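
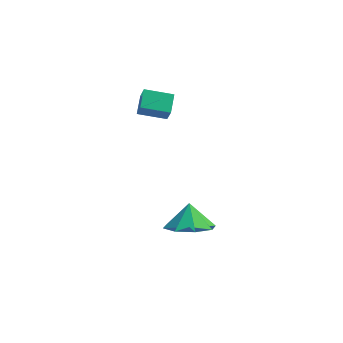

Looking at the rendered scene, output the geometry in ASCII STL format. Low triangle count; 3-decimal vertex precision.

solid 
facet normal -0.977 -0.035 0.211
outer loop
vertex -0.237 -0.523 3.77
vertex -0.193 0.278 4.108
vertex -0.42 -0.18 2.981
endloop
endfacet
facet normal -0.050 -0.920 -0.388
outer loop
vertex 0.733 -0.138 2.732
vertex -0.237 -0.523 3.77
vertex -0.42 -0.18 2.981
endloop
endfacet
facet normal -0.977 -0.035 0.211
outer loop
vertex -0.42 -0.18 2.981
vertex -0.193 0.278 4.108
vertex -0.376 0.621 3.318
endloop
endfacet
facet normal -0.208 0.389 -0.897
outer loop
vertex -0.376 0.621 3.318
vertex 0.733 -0.138 2.732
vertex -0.42 -0.18 2.981
endloop
endfacet
facet normal 0.208 -0.390 0.897
outer loop
vertex -0.237 -0.523 3.77
vertex 0.96 0.32 3.859
vertex -0.193 0.278 4.108
endloop
endfacet
facet normal -0.050 -0.920 -0.388
outer loop
vertex 0.916 -0.481 3.522
vertex -0.237 -0.523 3.77
vertex 0.733 -0.138 2.732
endloop
endfacet
facet normal 0.207 -0.389 0.898
outer loop
vertex 0.916 -0.481 3.522
vertex 0.96 0.32 3.859
vertex -0.237 -0.523 3.77
endloop
endfacet
facet normal 0.050 0.920 0.388
outer loop
vertex -0.193 0.278 4.108
vertex 0.96 0.32 3.859
vertex -0.376 0.621 3.318
endloop
endfacet
facet normal -0.207 0.390 -0.897
outer loop
vertex 0.777 0.663 3.07
vertex 0.733 -0.138 2.732
vertex -0.376 0.621 3.318
endloop
endfacet
facet normal 0.050 0.920 0.388
outer loop
vertex -0.376 0.621 3.318
vertex 0.96 0.32 3.859
vertex 0.777 0.663 3.07
endloop
endfacet
facet normal 0.977 0.035 -0.211
outer loop
vertex 0.777 0.663 3.07
vertex 0.916 -0.481 3.522
vertex 0.733 -0.138 2.732
endloop
endfacet
facet normal 0.977 0.035 -0.211
outer loop
vertex 0.96 0.32 3.859
vertex 0.916 -0.481 3.522
vertex 0.777 0.663 3.07
endloop
endfacet
facet normal 0.068 -0.603 -0.795
outer loop
vertex 2.317 -1.766 -2.189
vertex 1.837 -2.512 -1.665
vertex 1.534 -1.74 -2.276
endloop
endfacet
facet normal 0.024 0.996 0.084
outer loop
vertex 2.317 -1.766 -2.189
vertex 1.534 -1.74 -2.276
vertex 1.763 -1.868 -0.815
endloop
endfacet
facet normal 0.070 -0.602 -0.795
outer loop
vertex 1.534 -1.74 -2.276
vertex 1.837 -2.512 -1.665
vertex 0.928 -2.167 -2.006
endloop
endfacet
facet normal -0.522 0.839 0.155
outer loop
vertex 1.534 -1.74 -2.276
vertex 0.928 -2.167 -2.006
vertex 1.763 -1.868 -0.815
endloop
endfacet
facet normal 0.069 -0.603 -0.795
outer loop
vertex 0.928 -2.167 -2.006
vertex 1.837 -2.512 -1.665
vertex 0.855 -2.795 -1.536
endloop
endfacet
facet normal -0.788 0.425 0.446
outer loop
vertex 0.928 -2.167 -2.006
vertex 0.855 -2.795 -1.536
vertex 1.763 -1.868 -0.815
endloop
endfacet
facet normal 0.069 -0.602 -0.795
outer loop
vertex 0.855 -2.795 -1.536
vertex 1.837 -2.512 -1.665
vertex 1.357 -3.258 -1.142
endloop
endfacet
facet normal -0.620 -0.004 0.785
outer loop
vertex 0.855 -2.795 -1.536
vertex 1.357 -3.258 -1.142
vertex 1.763 -1.868 -0.815
endloop
endfacet
facet normal 0.068 -0.602 -0.796
outer loop
vertex 1.357 -3.258 -1.142
vertex 1.837 -2.512 -1.665
vertex 2.14 -3.284 -1.055
endloop
endfacet
facet normal -0.115 -0.196 0.974
outer loop
vertex 1.357 -3.258 -1.142
vertex 2.14 -3.284 -1.055
vertex 1.763 -1.868 -0.815
endloop
endfacet
facet normal 0.069 -0.602 -0.796
outer loop
vertex 2.14 -3.284 -1.055
vertex 1.837 -2.512 -1.665
vertex 2.745 -2.858 -1.325
endloop
endfacet
facet normal 0.430 -0.038 0.902
outer loop
vertex 2.14 -3.284 -1.055
vertex 2.745 -2.858 -1.325
vertex 1.763 -1.868 -0.815
endloop
endfacet
facet normal 0.068 -0.602 -0.795
outer loop
vertex 2.745 -2.858 -1.325
vertex 1.837 -2.512 -1.665
vertex 2.819 -2.229 -1.795
endloop
endfacet
facet normal 0.696 0.375 0.612
outer loop
vertex 2.745 -2.858 -1.325
vertex 2.819 -2.229 -1.795
vertex 1.763 -1.868 -0.815
endloop
endfacet
facet normal 0.068 -0.603 -0.795
outer loop
vertex 2.819 -2.229 -1.795
vertex 1.837 -2.512 -1.665
vertex 2.317 -1.766 -2.189
endloop
endfacet
facet normal 0.528 0.804 0.273
outer loop
vertex 2.819 -2.229 -1.795
vertex 2.317 -1.766 -2.189
vertex 1.763 -1.868 -0.815
endloop
endfacet

endsolid


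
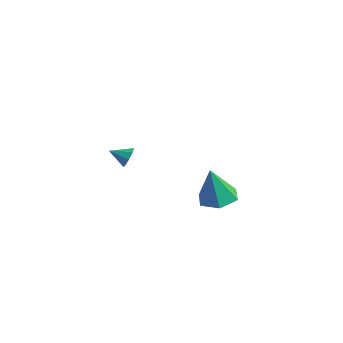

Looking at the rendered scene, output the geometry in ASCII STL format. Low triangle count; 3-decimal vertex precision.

solid 
facet normal -0.002 0.239 -0.971
outer loop
vertex 3.421 -1.239 -2.678
vertex 2.558 -1.668 -2.782
vertex 2.607 -0.727 -2.55
endloop
endfacet
facet normal 0.500 0.653 0.569
outer loop
vertex 3.421 -1.239 -2.678
vertex 2.607 -0.727 -2.55
vertex 2.562 -2.132 -0.898
endloop
endfacet
facet normal -0.002 0.239 -0.971
outer loop
vertex 2.607 -0.727 -2.55
vertex 2.558 -1.668 -2.782
vertex 1.744 -1.156 -2.654
endloop
endfacet
facet normal -0.417 0.698 0.582
outer loop
vertex 2.607 -0.727 -2.55
vertex 1.744 -1.156 -2.654
vertex 2.562 -2.132 -0.898
endloop
endfacet
facet normal -0.003 0.239 -0.971
outer loop
vertex 1.744 -1.156 -2.654
vertex 2.558 -1.668 -2.782
vertex 1.694 -2.097 -2.885
endloop
endfacet
facet normal -0.916 -0.049 0.399
outer loop
vertex 1.744 -1.156 -2.654
vertex 1.694 -2.097 -2.885
vertex 2.562 -2.132 -0.898
endloop
endfacet
facet normal -0.003 0.239 -0.971
outer loop
vertex 1.694 -2.097 -2.885
vertex 2.558 -1.668 -2.782
vertex 2.508 -2.609 -3.013
endloop
endfacet
facet normal -0.498 -0.843 0.203
outer loop
vertex 1.694 -2.097 -2.885
vertex 2.508 -2.609 -3.013
vertex 2.562 -2.132 -0.898
endloop
endfacet
facet normal -0.003 0.239 -0.971
outer loop
vertex 2.508 -2.609 -3.013
vertex 2.558 -1.668 -2.782
vertex 3.372 -2.18 -2.91
endloop
endfacet
facet normal 0.418 -0.888 0.190
outer loop
vertex 2.508 -2.609 -3.013
vertex 3.372 -2.18 -2.91
vertex 2.562 -2.132 -0.898
endloop
endfacet
facet normal -0.002 0.239 -0.971
outer loop
vertex 3.372 -2.18 -2.91
vertex 2.558 -1.668 -2.782
vertex 3.421 -1.239 -2.678
endloop
endfacet
facet normal 0.917 -0.140 0.373
outer loop
vertex 3.372 -2.18 -2.91
vertex 3.421 -1.239 -2.678
vertex 2.562 -2.132 -0.898
endloop
endfacet
facet normal 0.609 0.690 -0.392
outer loop
vertex -3.244 -2.353 -2.321
vertex -3.583 -2.342 -2.828
vertex -3.587 -2.038 -2.299
endloop
endfacet
facet normal -0.037 -0.110 0.993
outer loop
vertex -3.244 -2.353 -2.321
vertex -3.587 -2.038 -2.299
vertex -4.197 -3.038 -2.432
endloop
endfacet
facet normal 0.610 0.689 -0.392
outer loop
vertex -3.587 -2.038 -2.299
vertex -3.583 -2.342 -2.828
vertex -3.928 -1.9 -2.587
endloop
endfacet
facet normal -0.567 0.241 0.787
outer loop
vertex -3.587 -2.038 -2.299
vertex -3.928 -1.9 -2.587
vertex -4.197 -3.038 -2.432
endloop
endfacet
facet normal 0.609 0.689 -0.392
outer loop
vertex -3.928 -1.9 -2.587
vertex -3.583 -2.342 -2.828
vertex -4.067 -2.021 -3.016
endloop
endfacet
facet normal -0.939 0.254 0.233
outer loop
vertex -3.928 -1.9 -2.587
vertex -4.067 -2.021 -3.016
vertex -4.197 -3.038 -2.432
endloop
endfacet
facet normal 0.609 0.690 -0.391
outer loop
vertex -4.067 -2.021 -3.016
vertex -3.583 -2.342 -2.828
vertex -3.922 -2.33 -3.335
endloop
endfacet
facet normal -0.934 -0.080 -0.347
outer loop
vertex -4.067 -2.021 -3.016
vertex -3.922 -2.33 -3.335
vertex -4.197 -3.038 -2.432
endloop
endfacet
facet normal 0.608 0.691 -0.390
outer loop
vertex -3.922 -2.33 -3.335
vertex -3.583 -2.342 -2.828
vertex -3.578 -2.645 -3.357
endloop
endfacet
facet normal -0.555 -0.564 -0.611
outer loop
vertex -3.922 -2.33 -3.335
vertex -3.578 -2.645 -3.357
vertex -4.197 -3.038 -2.432
endloop
endfacet
facet normal 0.609 0.691 -0.390
outer loop
vertex -3.578 -2.645 -3.357
vertex -3.583 -2.342 -2.828
vertex -3.237 -2.783 -3.069
endloop
endfacet
facet normal -0.027 -0.913 -0.406
outer loop
vertex -3.578 -2.645 -3.357
vertex -3.237 -2.783 -3.069
vertex -4.197 -3.038 -2.432
endloop
endfacet
facet normal 0.608 0.691 -0.391
outer loop
vertex -3.237 -2.783 -3.069
vertex -3.583 -2.342 -2.828
vertex -3.099 -2.662 -2.64
endloop
endfacet
facet normal 0.346 -0.926 0.150
outer loop
vertex -3.237 -2.783 -3.069
vertex -3.099 -2.662 -2.64
vertex -4.197 -3.038 -2.432
endloop
endfacet
facet normal 0.608 0.690 -0.392
outer loop
vertex -3.099 -2.662 -2.64
vertex -3.583 -2.342 -2.828
vertex -3.244 -2.353 -2.321
endloop
endfacet
facet normal 0.341 -0.593 0.729
outer loop
vertex -3.099 -2.662 -2.64
vertex -3.244 -2.353 -2.321
vertex -4.197 -3.038 -2.432
endloop
endfacet

endsolid


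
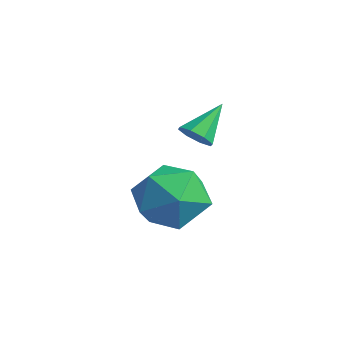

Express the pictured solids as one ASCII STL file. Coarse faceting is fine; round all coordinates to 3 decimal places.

solid 
facet normal -0.704 0.694 0.150
outer loop
vertex -3.214 2.914 -3.215
vertex -3.964 2.27 -3.752
vertex -3.828 2.167 -2.64
endloop
endfacet
facet normal -0.222 0.703 0.676
outer loop
vertex -3.214 2.914 -3.215
vertex -3.828 2.167 -2.64
vertex -2.734 2.291 -2.41
endloop
endfacet
facet normal 0.419 0.822 0.386
outer loop
vertex -3.214 2.914 -3.215
vertex -2.734 2.291 -2.41
vertex -2.193 2.471 -3.38
endloop
endfacet
facet normal 0.333 0.887 -0.319
outer loop
vertex -3.214 2.914 -3.215
vertex -2.193 2.471 -3.38
vertex -2.953 2.458 -4.21
endloop
endfacet
facet normal -0.361 0.808 -0.465
outer loop
vertex -3.214 2.914 -3.215
vertex -2.953 2.458 -4.21
vertex -3.964 2.27 -3.752
endloop
endfacet
facet normal -0.211 0.055 0.976
outer loop
vertex -2.734 2.291 -2.41
vertex -3.828 2.167 -2.64
vertex -3.187 1.262 -2.45
endloop
endfacet
facet normal -0.991 0.041 0.125
outer loop
vertex -3.828 2.167 -2.64
vertex -3.964 2.27 -3.752
vertex -3.947 1.249 -3.28
endloop
endfacet
facet normal -0.437 0.226 -0.871
outer loop
vertex -3.964 2.27 -3.752
vertex -2.953 2.458 -4.21
vertex -3.406 1.429 -4.25
endloop
endfacet
facet normal 0.687 0.353 -0.635
outer loop
vertex -2.953 2.458 -4.21
vertex -2.193 2.471 -3.38
vertex -2.312 1.553 -4.02
endloop
endfacet
facet normal 0.826 0.248 0.507
outer loop
vertex -2.193 2.471 -3.38
vertex -2.734 2.291 -2.41
vertex -2.176 1.45 -2.908
endloop
endfacet
facet normal -0.333 -0.887 0.319
outer loop
vertex -2.926 0.806 -3.445
vertex -3.187 1.262 -2.45
vertex -3.947 1.249 -3.28
endloop
endfacet
facet normal -0.419 -0.822 -0.386
outer loop
vertex -2.926 0.806 -3.445
vertex -3.947 1.249 -3.28
vertex -3.406 1.429 -4.25
endloop
endfacet
facet normal 0.222 -0.703 -0.676
outer loop
vertex -2.926 0.806 -3.445
vertex -3.406 1.429 -4.25
vertex -2.312 1.553 -4.02
endloop
endfacet
facet normal 0.704 -0.694 -0.150
outer loop
vertex -2.926 0.806 -3.445
vertex -2.312 1.553 -4.02
vertex -2.176 1.45 -2.908
endloop
endfacet
facet normal 0.361 -0.808 0.465
outer loop
vertex -2.926 0.806 -3.445
vertex -2.176 1.45 -2.908
vertex -3.187 1.262 -2.45
endloop
endfacet
facet normal -0.687 -0.353 0.635
outer loop
vertex -3.947 1.249 -3.28
vertex -3.187 1.262 -2.45
vertex -3.828 2.167 -2.64
endloop
endfacet
facet normal -0.826 -0.248 -0.507
outer loop
vertex -3.406 1.429 -4.25
vertex -3.947 1.249 -3.28
vertex -3.964 2.27 -3.752
endloop
endfacet
facet normal 0.211 -0.055 -0.976
outer loop
vertex -2.312 1.553 -4.02
vertex -3.406 1.429 -4.25
vertex -2.953 2.458 -4.21
endloop
endfacet
facet normal 0.991 -0.041 -0.125
outer loop
vertex -2.176 1.45 -2.908
vertex -2.312 1.553 -4.02
vertex -2.193 2.471 -3.38
endloop
endfacet
facet normal 0.437 -0.226 0.871
outer loop
vertex -3.187 1.262 -2.45
vertex -2.176 1.45 -2.908
vertex -2.734 2.291 -2.41
endloop
endfacet
facet normal 0.132 -0.762 -0.634
outer loop
vertex -1.853 1.951 -0.726
vertex -2.319 2.031 -0.919
vertex -1.85 2.201 -1.026
endloop
endfacet
facet normal 0.878 0.363 0.311
outer loop
vertex -1.853 1.951 -0.726
vertex -1.85 2.201 -1.026
vertex -2.481 2.969 -0.141
endloop
endfacet
facet normal 0.133 -0.763 -0.632
outer loop
vertex -1.85 2.201 -1.026
vertex -2.319 2.031 -0.919
vertex -2.121 2.351 -1.264
endloop
endfacet
facet normal 0.613 0.758 -0.221
outer loop
vertex -1.85 2.201 -1.026
vertex -2.121 2.351 -1.264
vertex -2.481 2.969 -0.141
endloop
endfacet
facet normal 0.132 -0.763 -0.632
outer loop
vertex -2.121 2.351 -1.264
vertex -2.319 2.031 -0.919
vertex -2.508 2.313 -1.299
endloop
endfacet
facet normal -0.041 0.870 -0.492
outer loop
vertex -2.121 2.351 -1.264
vertex -2.508 2.313 -1.299
vertex -2.481 2.969 -0.141
endloop
endfacet
facet normal 0.133 -0.763 -0.632
outer loop
vertex -2.508 2.313 -1.299
vertex -2.319 2.031 -0.919
vertex -2.784 2.11 -1.112
endloop
endfacet
facet normal -0.696 0.632 -0.342
outer loop
vertex -2.508 2.313 -1.299
vertex -2.784 2.11 -1.112
vertex -2.481 2.969 -0.141
endloop
endfacet
facet normal 0.133 -0.763 -0.632
outer loop
vertex -2.784 2.11 -1.112
vertex -2.319 2.031 -0.919
vertex -2.787 1.861 -0.812
endloop
endfacet
facet normal -0.973 0.183 0.142
outer loop
vertex -2.784 2.11 -1.112
vertex -2.787 1.861 -0.812
vertex -2.481 2.969 -0.141
endloop
endfacet
facet normal 0.132 -0.762 -0.634
outer loop
vertex -2.787 1.861 -0.812
vertex -2.319 2.031 -0.919
vertex -2.516 1.711 -0.575
endloop
endfacet
facet normal -0.707 -0.213 0.674
outer loop
vertex -2.787 1.861 -0.812
vertex -2.516 1.711 -0.575
vertex -2.481 2.969 -0.141
endloop
endfacet
facet normal 0.132 -0.762 -0.634
outer loop
vertex -2.516 1.711 -0.575
vertex -2.319 2.031 -0.919
vertex -2.129 1.748 -0.539
endloop
endfacet
facet normal -0.057 -0.324 0.944
outer loop
vertex -2.516 1.711 -0.575
vertex -2.129 1.748 -0.539
vertex -2.481 2.969 -0.141
endloop
endfacet
facet normal 0.132 -0.762 -0.634
outer loop
vertex -2.129 1.748 -0.539
vertex -2.319 2.031 -0.919
vertex -1.853 1.951 -0.726
endloop
endfacet
facet normal 0.601 -0.086 0.794
outer loop
vertex -2.129 1.748 -0.539
vertex -1.853 1.951 -0.726
vertex -2.481 2.969 -0.141
endloop
endfacet

endsolid


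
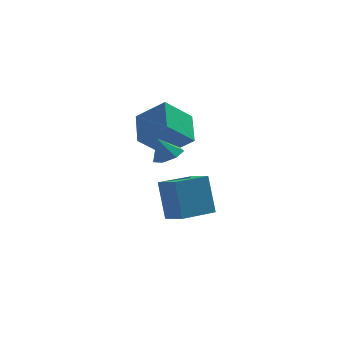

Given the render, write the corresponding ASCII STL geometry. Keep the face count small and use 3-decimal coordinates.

solid 
facet normal -0.604 0.737 -0.305
outer loop
vertex 2.089 2.097 0.318
vertex 3.543 3.254 0.235
vertex 2.412 1.55 -1.641
endloop
endfacet
facet normal -0.781 -0.622 0.045
outer loop
vertex 3.137 0.666 -1.275
vertex 2.089 2.097 0.318
vertex 2.412 1.55 -1.641
endloop
endfacet
facet normal -0.604 0.737 -0.305
outer loop
vertex 2.412 1.55 -1.641
vertex 3.543 3.254 0.235
vertex 3.866 2.707 -1.724
endloop
endfacet
facet normal 0.157 -0.265 -0.951
outer loop
vertex 3.866 2.707 -1.724
vertex 3.137 0.666 -1.275
vertex 2.412 1.55 -1.641
endloop
endfacet
facet normal -0.157 0.265 0.951
outer loop
vertex 2.089 2.097 0.318
vertex 4.268 2.37 0.601
vertex 3.543 3.254 0.235
endloop
endfacet
facet normal -0.781 -0.622 0.045
outer loop
vertex 2.814 1.213 0.684
vertex 2.089 2.097 0.318
vertex 3.137 0.666 -1.275
endloop
endfacet
facet normal -0.157 0.265 0.951
outer loop
vertex 2.814 1.213 0.684
vertex 4.268 2.37 0.601
vertex 2.089 2.097 0.318
endloop
endfacet
facet normal 0.781 0.622 -0.045
outer loop
vertex 3.543 3.254 0.235
vertex 4.268 2.37 0.601
vertex 3.866 2.707 -1.724
endloop
endfacet
facet normal 0.157 -0.265 -0.951
outer loop
vertex 4.591 1.823 -1.358
vertex 3.137 0.666 -1.275
vertex 3.866 2.707 -1.724
endloop
endfacet
facet normal 0.781 0.622 -0.045
outer loop
vertex 3.866 2.707 -1.724
vertex 4.268 2.37 0.601
vertex 4.591 1.823 -1.358
endloop
endfacet
facet normal 0.604 -0.737 0.305
outer loop
vertex 4.591 1.823 -1.358
vertex 2.814 1.213 0.684
vertex 3.137 0.666 -1.275
endloop
endfacet
facet normal 0.604 -0.737 0.305
outer loop
vertex 4.268 2.37 0.601
vertex 2.814 1.213 0.684
vertex 4.591 1.823 -1.358
endloop
endfacet
facet normal 0.436 0.065 -0.897
outer loop
vertex 3.203 -1.54 3.551
vertex 2.564 -1.405 3.25
vertex 3.042 -0.938 3.516
endloop
endfacet
facet normal 0.511 0.185 0.840
outer loop
vertex 3.203 -1.54 3.551
vertex 3.042 -0.938 3.516
vertex 2.096 -1.475 4.21
endloop
endfacet
facet normal 0.436 0.065 -0.898
outer loop
vertex 3.042 -0.938 3.516
vertex 2.564 -1.405 3.25
vertex 2.52 -0.687 3.281
endloop
endfacet
facet normal 0.061 0.747 0.662
outer loop
vertex 3.042 -0.938 3.516
vertex 2.52 -0.687 3.281
vertex 2.096 -1.475 4.21
endloop
endfacet
facet normal 0.436 0.065 -0.897
outer loop
vertex 2.52 -0.687 3.281
vertex 2.564 -1.405 3.25
vertex 2.031 -0.978 3.022
endloop
endfacet
facet normal -0.606 0.721 0.335
outer loop
vertex 2.52 -0.687 3.281
vertex 2.031 -0.978 3.022
vertex 2.096 -1.475 4.21
endloop
endfacet
facet normal 0.436 0.065 -0.898
outer loop
vertex 2.031 -0.978 3.022
vertex 2.564 -1.405 3.25
vertex 1.943 -1.59 2.935
endloop
endfacet
facet normal -0.986 0.127 0.107
outer loop
vertex 2.031 -0.978 3.022
vertex 1.943 -1.59 2.935
vertex 2.096 -1.475 4.21
endloop
endfacet
facet normal 0.436 0.065 -0.898
outer loop
vertex 1.943 -1.59 2.935
vertex 2.564 -1.405 3.25
vertex 2.322 -2.063 3.085
endloop
endfacet
facet normal -0.794 -0.589 0.148
outer loop
vertex 1.943 -1.59 2.935
vertex 2.322 -2.063 3.085
vertex 2.096 -1.475 4.21
endloop
endfacet
facet normal 0.436 0.065 -0.898
outer loop
vertex 2.322 -2.063 3.085
vertex 2.564 -1.405 3.25
vertex 2.883 -2.041 3.359
endloop
endfacet
facet normal -0.174 -0.887 0.428
outer loop
vertex 2.322 -2.063 3.085
vertex 2.883 -2.041 3.359
vertex 2.096 -1.475 4.21
endloop
endfacet
facet normal 0.436 0.065 -0.897
outer loop
vertex 2.883 -2.041 3.359
vertex 2.564 -1.405 3.25
vertex 3.203 -1.54 3.551
endloop
endfacet
facet normal 0.406 -0.542 0.736
outer loop
vertex 2.883 -2.041 3.359
vertex 3.203 -1.54 3.551
vertex 2.096 -1.475 4.21
endloop
endfacet
facet normal -0.669 -0.407 0.622
outer loop
vertex 2.41 1.241 5.372
vertex 1.165 1.754 4.368
vertex 2.505 -0.274 4.481
endloop
endfacet
facet normal 0.741 -0.305 0.598
outer loop
vertex 3.655 0.426 3.412
vertex 2.41 1.241 5.372
vertex 2.505 -0.274 4.481
endloop
endfacet
facet normal -0.669 -0.407 0.622
outer loop
vertex 2.505 -0.274 4.481
vertex 1.165 1.754 4.368
vertex 1.259 0.239 3.477
endloop
endfacet
facet normal 0.053 -0.861 -0.506
outer loop
vertex 1.259 0.239 3.477
vertex 3.655 0.426 3.412
vertex 2.505 -0.274 4.481
endloop
endfacet
facet normal -0.053 0.861 0.506
outer loop
vertex 2.41 1.241 5.372
vertex 2.315 2.454 3.299
vertex 1.165 1.754 4.368
endloop
endfacet
facet normal 0.741 -0.306 0.598
outer loop
vertex 3.561 1.941 4.303
vertex 2.41 1.241 5.372
vertex 3.655 0.426 3.412
endloop
endfacet
facet normal -0.053 0.861 0.506
outer loop
vertex 3.561 1.941 4.303
vertex 2.315 2.454 3.299
vertex 2.41 1.241 5.372
endloop
endfacet
facet normal -0.741 0.305 -0.598
outer loop
vertex 1.165 1.754 4.368
vertex 2.315 2.454 3.299
vertex 1.259 0.239 3.477
endloop
endfacet
facet normal 0.053 -0.861 -0.506
outer loop
vertex 2.41 0.939 2.408
vertex 3.655 0.426 3.412
vertex 1.259 0.239 3.477
endloop
endfacet
facet normal -0.741 0.305 -0.598
outer loop
vertex 1.259 0.239 3.477
vertex 2.315 2.454 3.299
vertex 2.41 0.939 2.408
endloop
endfacet
facet normal 0.669 0.407 -0.622
outer loop
vertex 2.41 0.939 2.408
vertex 3.561 1.941 4.303
vertex 3.655 0.426 3.412
endloop
endfacet
facet normal 0.669 0.408 -0.622
outer loop
vertex 2.315 2.454 3.299
vertex 3.561 1.941 4.303
vertex 2.41 0.939 2.408
endloop
endfacet

endsolid


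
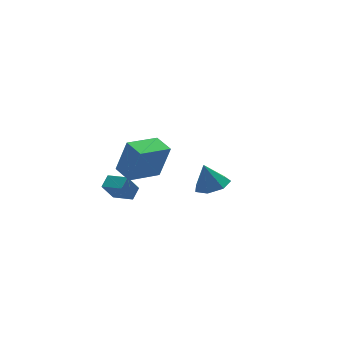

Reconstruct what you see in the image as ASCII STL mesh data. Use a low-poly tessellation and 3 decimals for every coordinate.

solid 
facet normal -0.510 -0.024 0.860
outer loop
vertex -1.946 -0.492 -1.29
vertex -2.592 0.604 -1.642
vertex -2.561 -0.977 -1.668
endloop
endfacet
facet normal 0.490 -0.830 0.267
outer loop
vertex -1.868 -0.944 -2.838
vertex -1.946 -0.492 -1.29
vertex -2.561 -0.977 -1.668
endloop
endfacet
facet normal -0.510 -0.024 0.860
outer loop
vertex -2.561 -0.977 -1.668
vertex -2.592 0.604 -1.642
vertex -3.208 0.119 -2.021
endloop
endfacet
facet normal -0.707 -0.558 -0.435
outer loop
vertex -3.208 0.119 -2.021
vertex -1.868 -0.944 -2.838
vertex -2.561 -0.977 -1.668
endloop
endfacet
facet normal 0.708 0.557 0.435
outer loop
vertex -1.946 -0.492 -1.29
vertex -1.899 0.637 -2.812
vertex -2.592 0.604 -1.642
endloop
endfacet
facet normal 0.489 -0.830 0.267
outer loop
vertex -1.252 -0.459 -2.459
vertex -1.946 -0.492 -1.29
vertex -1.868 -0.944 -2.838
endloop
endfacet
facet normal 0.707 0.558 0.435
outer loop
vertex -1.252 -0.459 -2.459
vertex -1.899 0.637 -2.812
vertex -1.946 -0.492 -1.29
endloop
endfacet
facet normal -0.490 0.830 -0.267
outer loop
vertex -2.592 0.604 -1.642
vertex -1.899 0.637 -2.812
vertex -3.208 0.119 -2.021
endloop
endfacet
facet normal -0.707 -0.557 -0.436
outer loop
vertex -2.514 0.152 -3.19
vertex -1.868 -0.944 -2.838
vertex -3.208 0.119 -2.021
endloop
endfacet
facet normal -0.490 0.830 -0.267
outer loop
vertex -3.208 0.119 -2.021
vertex -1.899 0.637 -2.812
vertex -2.514 0.152 -3.19
endloop
endfacet
facet normal 0.510 0.024 -0.860
outer loop
vertex -2.514 0.152 -3.19
vertex -1.252 -0.459 -2.459
vertex -1.868 -0.944 -2.838
endloop
endfacet
facet normal 0.510 0.024 -0.860
outer loop
vertex -1.899 0.637 -2.812
vertex -1.252 -0.459 -2.459
vertex -2.514 0.152 -3.19
endloop
endfacet
facet normal 0.197 -0.295 -0.935
outer loop
vertex 4.714 0.674 -4.451
vertex 3.708 0.262 -4.533
vertex 4.054 1.267 -4.777
endloop
endfacet
facet normal 0.485 0.769 0.416
outer loop
vertex 4.714 0.674 -4.451
vertex 4.054 1.267 -4.777
vertex 3.392 0.738 -3.027
endloop
endfacet
facet normal 0.196 -0.295 -0.935
outer loop
vertex 4.054 1.267 -4.777
vertex 3.708 0.262 -4.533
vertex 3.133 1.104 -4.919
endloop
endfacet
facet normal -0.202 0.956 0.213
outer loop
vertex 4.054 1.267 -4.777
vertex 3.133 1.104 -4.919
vertex 3.392 0.738 -3.027
endloop
endfacet
facet normal 0.196 -0.295 -0.935
outer loop
vertex 3.133 1.104 -4.919
vertex 3.708 0.262 -4.533
vertex 2.645 0.307 -4.77
endloop
endfacet
facet normal -0.814 0.539 0.216
outer loop
vertex 3.133 1.104 -4.919
vertex 2.645 0.307 -4.77
vertex 3.392 0.738 -3.027
endloop
endfacet
facet normal 0.196 -0.296 -0.935
outer loop
vertex 2.645 0.307 -4.77
vertex 3.708 0.262 -4.533
vertex 2.958 -0.523 -4.442
endloop
endfacet
facet normal -0.890 -0.168 0.423
outer loop
vertex 2.645 0.307 -4.77
vertex 2.958 -0.523 -4.442
vertex 3.392 0.738 -3.027
endloop
endfacet
facet normal 0.196 -0.295 -0.935
outer loop
vertex 2.958 -0.523 -4.442
vertex 3.708 0.262 -4.533
vertex 3.836 -0.762 -4.183
endloop
endfacet
facet normal -0.372 -0.633 0.678
outer loop
vertex 2.958 -0.523 -4.442
vertex 3.836 -0.762 -4.183
vertex 3.392 0.738 -3.027
endloop
endfacet
facet normal 0.198 -0.295 -0.935
outer loop
vertex 3.836 -0.762 -4.183
vertex 3.708 0.262 -4.533
vertex 4.617 -0.229 -4.186
endloop
endfacet
facet normal 0.348 -0.505 0.790
outer loop
vertex 3.836 -0.762 -4.183
vertex 4.617 -0.229 -4.186
vertex 3.392 0.738 -3.027
endloop
endfacet
facet normal 0.197 -0.296 -0.935
outer loop
vertex 4.617 -0.229 -4.186
vertex 3.708 0.262 -4.533
vertex 4.714 0.674 -4.451
endloop
endfacet
facet normal 0.730 0.119 0.673
outer loop
vertex 4.617 -0.229 -4.186
vertex 4.714 0.674 -4.451
vertex 3.392 0.738 -3.027
endloop
endfacet
facet normal -0.950 -0.177 0.258
outer loop
vertex -3.258 -4.677 3.892
vertex -3.434 -3.501 4.051
vertex -3.825 -4.496 1.93
endloop
endfacet
facet normal 0.146 -0.980 -0.133
outer loop
vertex -1.906 -4.139 1.409
vertex -3.258 -4.677 3.892
vertex -3.825 -4.496 1.93
endloop
endfacet
facet normal -0.950 -0.176 0.258
outer loop
vertex -3.825 -4.496 1.93
vertex -3.434 -3.501 4.051
vertex -4.0 -3.32 2.089
endloop
endfacet
facet normal -0.276 0.088 -0.957
outer loop
vertex -4.0 -3.32 2.089
vertex -1.906 -4.139 1.409
vertex -3.825 -4.496 1.93
endloop
endfacet
facet normal 0.276 -0.088 0.957
outer loop
vertex -3.258 -4.677 3.892
vertex -1.515 -3.144 3.53
vertex -3.434 -3.501 4.051
endloop
endfacet
facet normal 0.146 -0.980 -0.133
outer loop
vertex -1.34 -4.32 3.371
vertex -3.258 -4.677 3.892
vertex -1.906 -4.139 1.409
endloop
endfacet
facet normal 0.276 -0.088 0.957
outer loop
vertex -1.34 -4.32 3.371
vertex -1.515 -3.144 3.53
vertex -3.258 -4.677 3.892
endloop
endfacet
facet normal -0.146 0.980 0.133
outer loop
vertex -3.434 -3.501 4.051
vertex -1.515 -3.144 3.53
vertex -4.0 -3.32 2.089
endloop
endfacet
facet normal -0.276 0.088 -0.957
outer loop
vertex -2.082 -2.963 1.568
vertex -1.906 -4.139 1.409
vertex -4.0 -3.32 2.089
endloop
endfacet
facet normal -0.146 0.980 0.133
outer loop
vertex -4.0 -3.32 2.089
vertex -1.515 -3.144 3.53
vertex -2.082 -2.963 1.568
endloop
endfacet
facet normal 0.950 0.177 -0.258
outer loop
vertex -2.082 -2.963 1.568
vertex -1.34 -4.32 3.371
vertex -1.906 -4.139 1.409
endloop
endfacet
facet normal 0.950 0.176 -0.258
outer loop
vertex -1.515 -3.144 3.53
vertex -1.34 -4.32 3.371
vertex -2.082 -2.963 1.568
endloop
endfacet

endsolid


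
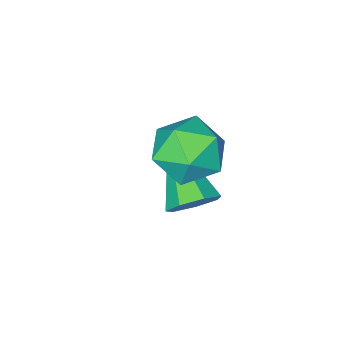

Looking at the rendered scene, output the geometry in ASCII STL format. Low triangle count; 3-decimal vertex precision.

solid 
facet normal 0.258 0.806 -0.532
outer loop
vertex -0.921 -1.268 -0.311
vertex -1.542 -1.048 -0.279
vertex -1.043 -0.933 0.137
endloop
endfacet
facet normal 0.828 -0.316 0.462
outer loop
vertex -0.921 -1.268 -0.311
vertex -1.043 -0.933 0.137
vertex -2.058 -2.652 0.779
endloop
endfacet
facet normal 0.258 0.807 -0.532
outer loop
vertex -1.043 -0.933 0.137
vertex -1.542 -1.048 -0.279
vertex -1.541 -0.685 0.272
endloop
endfacet
facet normal 0.329 0.154 0.932
outer loop
vertex -1.043 -0.933 0.137
vertex -1.541 -0.685 0.272
vertex -2.058 -2.652 0.779
endloop
endfacet
facet normal 0.261 0.806 -0.531
outer loop
vertex -1.541 -0.685 0.272
vertex -1.542 -1.048 -0.279
vertex -2.04 -0.709 -0.009
endloop
endfacet
facet normal -0.475 0.335 0.814
outer loop
vertex -1.541 -0.685 0.272
vertex -2.04 -0.709 -0.009
vertex -2.058 -2.652 0.779
endloop
endfacet
facet normal 0.260 0.806 -0.533
outer loop
vertex -2.04 -0.709 -0.009
vertex -1.542 -1.048 -0.279
vertex -2.164 -0.989 -0.493
endloop
endfacet
facet normal -0.976 0.089 0.198
outer loop
vertex -2.04 -0.709 -0.009
vertex -2.164 -0.989 -0.493
vertex -2.058 -2.652 0.779
endloop
endfacet
facet normal 0.260 0.806 -0.532
outer loop
vertex -2.164 -0.989 -0.493
vertex -1.542 -1.048 -0.279
vertex -1.82 -1.313 -0.816
endloop
endfacet
facet normal -0.799 -0.397 -0.452
outer loop
vertex -2.164 -0.989 -0.493
vertex -1.82 -1.313 -0.816
vertex -2.058 -2.652 0.779
endloop
endfacet
facet normal 0.259 0.806 -0.532
outer loop
vertex -1.82 -1.313 -0.816
vertex -1.542 -1.048 -0.279
vertex -1.267 -1.437 -0.735
endloop
endfacet
facet normal -0.075 -0.758 -0.648
outer loop
vertex -1.82 -1.313 -0.816
vertex -1.267 -1.437 -0.735
vertex -2.058 -2.652 0.779
endloop
endfacet
facet normal 0.258 0.806 -0.532
outer loop
vertex -1.267 -1.437 -0.735
vertex -1.542 -1.048 -0.279
vertex -0.921 -1.268 -0.311
endloop
endfacet
facet normal 0.648 -0.722 -0.241
outer loop
vertex -1.267 -1.437 -0.735
vertex -0.921 -1.268 -0.311
vertex -2.058 -2.652 0.779
endloop
endfacet
facet normal -0.693 0.704 0.156
outer loop
vertex -1.529 -0.135 1.808
vertex -2.169 -0.792 1.927
vertex -1.687 -0.478 2.652
endloop
endfacet
facet normal -0.050 0.928 0.368
outer loop
vertex -1.529 -0.135 1.808
vertex -1.687 -0.478 2.652
vertex -0.82 -0.32 2.372
endloop
endfacet
facet normal 0.389 0.901 -0.193
outer loop
vertex -1.529 -0.135 1.808
vertex -0.82 -0.32 2.372
vertex -0.765 -0.536 1.474
endloop
endfacet
facet normal 0.017 0.659 -0.752
outer loop
vertex -1.529 -0.135 1.808
vertex -0.765 -0.536 1.474
vertex -1.599 -0.828 1.199
endloop
endfacet
facet normal -0.651 0.537 -0.536
outer loop
vertex -1.529 -0.135 1.808
vertex -1.599 -0.828 1.199
vertex -2.169 -0.792 1.927
endloop
endfacet
facet normal 0.192 0.473 0.860
outer loop
vertex -0.82 -0.32 2.372
vertex -1.687 -0.478 2.652
vertex -1.021 -1.092 2.841
endloop
endfacet
facet normal -0.849 0.108 0.517
outer loop
vertex -1.687 -0.478 2.652
vertex -2.169 -0.792 1.927
vertex -1.855 -1.384 2.566
endloop
endfacet
facet normal -0.781 -0.163 -0.603
outer loop
vertex -2.169 -0.792 1.927
vertex -1.599 -0.828 1.199
vertex -1.8 -1.6 1.668
endloop
endfacet
facet normal 0.302 0.034 -0.953
outer loop
vertex -1.599 -0.828 1.199
vertex -0.765 -0.536 1.474
vertex -0.933 -1.442 1.388
endloop
endfacet
facet normal 0.903 0.428 -0.048
outer loop
vertex -0.765 -0.536 1.474
vertex -0.82 -0.32 2.372
vertex -0.451 -1.128 2.113
endloop
endfacet
facet normal -0.017 -0.659 0.752
outer loop
vertex -1.091 -1.785 2.232
vertex -1.021 -1.092 2.841
vertex -1.855 -1.384 2.566
endloop
endfacet
facet normal -0.389 -0.901 0.193
outer loop
vertex -1.091 -1.785 2.232
vertex -1.855 -1.384 2.566
vertex -1.8 -1.6 1.668
endloop
endfacet
facet normal 0.050 -0.928 -0.368
outer loop
vertex -1.091 -1.785 2.232
vertex -1.8 -1.6 1.668
vertex -0.933 -1.442 1.388
endloop
endfacet
facet normal 0.693 -0.704 -0.156
outer loop
vertex -1.091 -1.785 2.232
vertex -0.933 -1.442 1.388
vertex -0.451 -1.128 2.113
endloop
endfacet
facet normal 0.651 -0.537 0.536
outer loop
vertex -1.091 -1.785 2.232
vertex -0.451 -1.128 2.113
vertex -1.021 -1.092 2.841
endloop
endfacet
facet normal -0.302 -0.034 0.953
outer loop
vertex -1.855 -1.384 2.566
vertex -1.021 -1.092 2.841
vertex -1.687 -0.478 2.652
endloop
endfacet
facet normal -0.903 -0.428 0.048
outer loop
vertex -1.8 -1.6 1.668
vertex -1.855 -1.384 2.566
vertex -2.169 -0.792 1.927
endloop
endfacet
facet normal -0.192 -0.473 -0.860
outer loop
vertex -0.933 -1.442 1.388
vertex -1.8 -1.6 1.668
vertex -1.599 -0.828 1.199
endloop
endfacet
facet normal 0.849 -0.108 -0.517
outer loop
vertex -0.451 -1.128 2.113
vertex -0.933 -1.442 1.388
vertex -0.765 -0.536 1.474
endloop
endfacet
facet normal 0.781 0.163 0.603
outer loop
vertex -1.021 -1.092 2.841
vertex -0.451 -1.128 2.113
vertex -0.82 -0.32 2.372
endloop
endfacet

endsolid


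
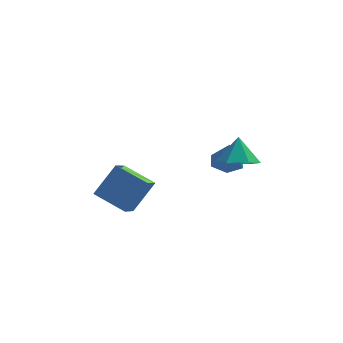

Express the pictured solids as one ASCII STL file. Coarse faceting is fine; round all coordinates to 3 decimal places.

solid 
facet normal -0.061 0.197 -0.979
outer loop
vertex 2.694 2.886 0.844
vertex 1.986 3.372 0.986
vertex 2.776 3.736 1.01
endloop
endfacet
facet normal 0.909 -0.163 0.385
outer loop
vertex 2.694 2.886 0.844
vertex 2.776 3.736 1.01
vertex 2.074 3.088 2.394
endloop
endfacet
facet normal -0.061 0.197 -0.978
outer loop
vertex 2.776 3.736 1.01
vertex 1.986 3.372 0.986
vertex 2.069 4.222 1.152
endloop
endfacet
facet normal 0.541 0.622 0.566
outer loop
vertex 2.776 3.736 1.01
vertex 2.069 4.222 1.152
vertex 2.074 3.088 2.394
endloop
endfacet
facet normal -0.061 0.197 -0.978
outer loop
vertex 2.069 4.222 1.152
vertex 1.986 3.372 0.986
vertex 1.279 3.858 1.128
endloop
endfacet
facet normal -0.339 0.694 0.635
outer loop
vertex 2.069 4.222 1.152
vertex 1.279 3.858 1.128
vertex 2.074 3.088 2.394
endloop
endfacet
facet normal -0.060 0.198 -0.978
outer loop
vertex 1.279 3.858 1.128
vertex 1.986 3.372 0.986
vertex 1.196 3.009 0.961
endloop
endfacet
facet normal -0.852 -0.020 0.523
outer loop
vertex 1.279 3.858 1.128
vertex 1.196 3.009 0.961
vertex 2.074 3.088 2.394
endloop
endfacet
facet normal -0.060 0.198 -0.978
outer loop
vertex 1.196 3.009 0.961
vertex 1.986 3.372 0.986
vertex 1.904 2.522 0.819
endloop
endfacet
facet normal -0.485 -0.805 0.342
outer loop
vertex 1.196 3.009 0.961
vertex 1.904 2.522 0.819
vertex 2.074 3.088 2.394
endloop
endfacet
facet normal -0.060 0.198 -0.978
outer loop
vertex 1.904 2.522 0.819
vertex 1.986 3.372 0.986
vertex 2.694 2.886 0.844
endloop
endfacet
facet normal 0.396 -0.877 0.273
outer loop
vertex 1.904 2.522 0.819
vertex 2.694 2.886 0.844
vertex 2.074 3.088 2.394
endloop
endfacet
facet normal -0.068 -0.516 -0.854
outer loop
vertex 3.245 0.577 2.881
vertex 2.202 0.693 2.894
vertex 2.804 1.407 2.414
endloop
endfacet
facet normal 0.799 0.555 0.232
outer loop
vertex 3.245 0.577 2.881
vertex 2.804 1.407 2.414
vertex 2.298 1.427 4.106
endloop
endfacet
facet normal -0.068 -0.516 -0.854
outer loop
vertex 2.804 1.407 2.414
vertex 2.202 0.693 2.894
vertex 1.76 1.523 2.427
endloop
endfacet
facet normal 0.111 0.994 0.021
outer loop
vertex 2.804 1.407 2.414
vertex 1.76 1.523 2.427
vertex 2.298 1.427 4.106
endloop
endfacet
facet normal -0.068 -0.516 -0.854
outer loop
vertex 1.76 1.523 2.427
vertex 2.202 0.693 2.894
vertex 1.158 0.809 2.907
endloop
endfacet
facet normal -0.651 0.717 0.250
outer loop
vertex 1.76 1.523 2.427
vertex 1.158 0.809 2.907
vertex 2.298 1.427 4.106
endloop
endfacet
facet normal -0.068 -0.516 -0.854
outer loop
vertex 1.158 0.809 2.907
vertex 2.202 0.693 2.894
vertex 1.6 -0.021 3.374
endloop
endfacet
facet normal -0.725 0.001 0.689
outer loop
vertex 1.158 0.809 2.907
vertex 1.6 -0.021 3.374
vertex 2.298 1.427 4.106
endloop
endfacet
facet normal -0.068 -0.516 -0.854
outer loop
vertex 1.6 -0.021 3.374
vertex 2.202 0.693 2.894
vertex 2.643 -0.137 3.361
endloop
endfacet
facet normal -0.037 -0.436 0.899
outer loop
vertex 1.6 -0.021 3.374
vertex 2.643 -0.137 3.361
vertex 2.298 1.427 4.106
endloop
endfacet
facet normal -0.068 -0.516 -0.854
outer loop
vertex 2.643 -0.137 3.361
vertex 2.202 0.693 2.894
vertex 3.245 0.577 2.881
endloop
endfacet
facet normal 0.724 -0.160 0.671
outer loop
vertex 2.643 -0.137 3.361
vertex 3.245 0.577 2.881
vertex 2.298 1.427 4.106
endloop
endfacet
facet normal -0.777 0.542 0.320
outer loop
vertex -3.397 -0.546 3.87
vertex -2.986 0.532 3.042
vertex -4.426 -1.209 2.496
endloop
endfacet
facet normal -0.289 -0.759 0.583
outer loop
vertex -3.074 -2.152 1.938
vertex -3.397 -0.546 3.87
vertex -4.426 -1.209 2.496
endloop
endfacet
facet normal -0.777 0.542 0.320
outer loop
vertex -4.426 -1.209 2.496
vertex -2.986 0.532 3.042
vertex -4.015 -0.131 1.668
endloop
endfacet
facet normal -0.559 -0.360 -0.747
outer loop
vertex -4.015 -0.131 1.668
vertex -3.074 -2.152 1.938
vertex -4.426 -1.209 2.496
endloop
endfacet
facet normal 0.559 0.360 0.747
outer loop
vertex -3.397 -0.546 3.87
vertex -1.634 -0.411 2.484
vertex -2.986 0.532 3.042
endloop
endfacet
facet normal -0.289 -0.759 0.583
outer loop
vertex -2.045 -1.489 3.312
vertex -3.397 -0.546 3.87
vertex -3.074 -2.152 1.938
endloop
endfacet
facet normal 0.559 0.360 0.747
outer loop
vertex -2.045 -1.489 3.312
vertex -1.634 -0.411 2.484
vertex -3.397 -0.546 3.87
endloop
endfacet
facet normal 0.289 0.759 -0.583
outer loop
vertex -2.986 0.532 3.042
vertex -1.634 -0.411 2.484
vertex -4.015 -0.131 1.668
endloop
endfacet
facet normal -0.559 -0.360 -0.747
outer loop
vertex -2.663 -1.074 1.11
vertex -3.074 -2.152 1.938
vertex -4.015 -0.131 1.668
endloop
endfacet
facet normal 0.289 0.759 -0.583
outer loop
vertex -4.015 -0.131 1.668
vertex -1.634 -0.411 2.484
vertex -2.663 -1.074 1.11
endloop
endfacet
facet normal 0.777 -0.542 -0.320
outer loop
vertex -2.663 -1.074 1.11
vertex -2.045 -1.489 3.312
vertex -3.074 -2.152 1.938
endloop
endfacet
facet normal 0.777 -0.542 -0.320
outer loop
vertex -1.634 -0.411 2.484
vertex -2.045 -1.489 3.312
vertex -2.663 -1.074 1.11
endloop
endfacet

endsolid


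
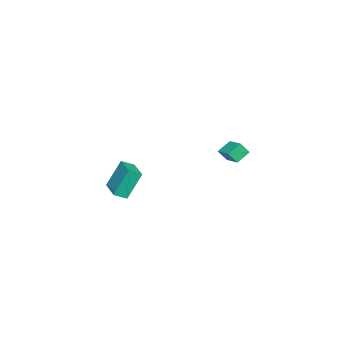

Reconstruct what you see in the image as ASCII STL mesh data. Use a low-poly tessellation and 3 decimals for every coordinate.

solid 
facet normal -0.713 0.447 0.540
outer loop
vertex 2.059 2.85 3.265
vertex 2.834 3.692 3.592
vertex 1.849 3.293 2.621
endloop
endfacet
facet normal -0.652 -0.707 -0.274
outer loop
vertex 2.526 2.868 2.108
vertex 2.059 2.85 3.265
vertex 1.849 3.293 2.621
endloop
endfacet
facet normal -0.713 0.448 0.540
outer loop
vertex 1.849 3.293 2.621
vertex 2.834 3.692 3.592
vertex 2.624 4.135 2.947
endloop
endfacet
facet normal -0.260 0.547 -0.796
outer loop
vertex 2.624 4.135 2.947
vertex 2.526 2.868 2.108
vertex 1.849 3.293 2.621
endloop
endfacet
facet normal 0.259 -0.548 0.796
outer loop
vertex 2.059 2.85 3.265
vertex 3.511 3.267 3.079
vertex 2.834 3.692 3.592
endloop
endfacet
facet normal -0.651 -0.708 -0.274
outer loop
vertex 2.736 2.425 2.753
vertex 2.059 2.85 3.265
vertex 2.526 2.868 2.108
endloop
endfacet
facet normal 0.259 -0.547 0.796
outer loop
vertex 2.736 2.425 2.753
vertex 3.511 3.267 3.079
vertex 2.059 2.85 3.265
endloop
endfacet
facet normal 0.652 0.707 0.274
outer loop
vertex 2.834 3.692 3.592
vertex 3.511 3.267 3.079
vertex 2.624 4.135 2.947
endloop
endfacet
facet normal -0.259 0.547 -0.796
outer loop
vertex 3.301 3.71 2.435
vertex 2.526 2.868 2.108
vertex 2.624 4.135 2.947
endloop
endfacet
facet normal 0.651 0.707 0.274
outer loop
vertex 2.624 4.135 2.947
vertex 3.511 3.267 3.079
vertex 3.301 3.71 2.435
endloop
endfacet
facet normal 0.713 -0.447 -0.539
outer loop
vertex 3.301 3.71 2.435
vertex 2.736 2.425 2.753
vertex 2.526 2.868 2.108
endloop
endfacet
facet normal 0.713 -0.447 -0.540
outer loop
vertex 3.511 3.267 3.079
vertex 2.736 2.425 2.753
vertex 3.301 3.71 2.435
endloop
endfacet
facet normal -0.514 0.727 -0.456
outer loop
vertex -0.424 -3.606 -0.851
vertex 0.949 -2.575 -0.757
vertex 0.179 -4.254 -2.565
endloop
endfacet
facet normal -0.799 -0.599 -0.055
outer loop
vertex 0.611 -4.865 -2.183
vertex -0.424 -3.606 -0.851
vertex 0.179 -4.254 -2.565
endloop
endfacet
facet normal -0.514 0.727 -0.456
outer loop
vertex 0.179 -4.254 -2.565
vertex 0.949 -2.575 -0.757
vertex 1.552 -3.224 -2.472
endloop
endfacet
facet normal 0.312 -0.335 -0.889
outer loop
vertex 1.552 -3.224 -2.472
vertex 0.611 -4.865 -2.183
vertex 0.179 -4.254 -2.565
endloop
endfacet
facet normal -0.312 0.335 0.889
outer loop
vertex -0.424 -3.606 -0.851
vertex 1.381 -3.186 -0.375
vertex 0.949 -2.575 -0.757
endloop
endfacet
facet normal -0.799 -0.599 -0.054
outer loop
vertex 0.008 -4.216 -0.468
vertex -0.424 -3.606 -0.851
vertex 0.611 -4.865 -2.183
endloop
endfacet
facet normal -0.313 0.336 0.888
outer loop
vertex 0.008 -4.216 -0.468
vertex 1.381 -3.186 -0.375
vertex -0.424 -3.606 -0.851
endloop
endfacet
facet normal 0.799 0.599 0.054
outer loop
vertex 0.949 -2.575 -0.757
vertex 1.381 -3.186 -0.375
vertex 1.552 -3.224 -2.472
endloop
endfacet
facet normal 0.313 -0.336 -0.888
outer loop
vertex 1.984 -3.834 -2.089
vertex 0.611 -4.865 -2.183
vertex 1.552 -3.224 -2.472
endloop
endfacet
facet normal 0.798 0.600 0.054
outer loop
vertex 1.552 -3.224 -2.472
vertex 1.381 -3.186 -0.375
vertex 1.984 -3.834 -2.089
endloop
endfacet
facet normal 0.514 -0.726 0.456
outer loop
vertex 1.984 -3.834 -2.089
vertex 0.008 -4.216 -0.468
vertex 0.611 -4.865 -2.183
endloop
endfacet
facet normal 0.514 -0.727 0.456
outer loop
vertex 1.381 -3.186 -0.375
vertex 0.008 -4.216 -0.468
vertex 1.984 -3.834 -2.089
endloop
endfacet

endsolid


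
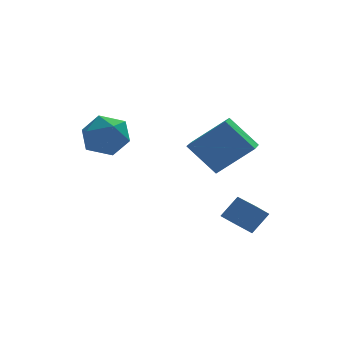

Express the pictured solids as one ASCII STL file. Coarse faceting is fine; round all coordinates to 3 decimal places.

solid 
facet normal -0.730 0.161 -0.664
outer loop
vertex -0.484 0.783 2.523
vertex -0.027 1.902 2.293
vertex 0.642 0.033 1.104
endloop
endfacet
facet normal -0.371 -0.910 0.186
outer loop
vertex 2.247 -0.322 2.567
vertex -0.484 0.783 2.523
vertex 0.642 0.033 1.104
endloop
endfacet
facet normal -0.729 0.162 -0.665
outer loop
vertex 0.642 0.033 1.104
vertex -0.027 1.902 2.293
vertex 1.099 1.152 0.875
endloop
endfacet
facet normal 0.575 -0.383 -0.723
outer loop
vertex 1.099 1.152 0.875
vertex 2.247 -0.322 2.567
vertex 0.642 0.033 1.104
endloop
endfacet
facet normal -0.574 0.383 0.723
outer loop
vertex -0.484 0.783 2.523
vertex 1.578 1.547 3.756
vertex -0.027 1.902 2.293
endloop
endfacet
facet normal -0.371 -0.910 0.186
outer loop
vertex 1.121 0.428 3.985
vertex -0.484 0.783 2.523
vertex 2.247 -0.322 2.567
endloop
endfacet
facet normal -0.574 0.383 0.724
outer loop
vertex 1.121 0.428 3.985
vertex 1.578 1.547 3.756
vertex -0.484 0.783 2.523
endloop
endfacet
facet normal 0.371 0.910 -0.186
outer loop
vertex -0.027 1.902 2.293
vertex 1.578 1.547 3.756
vertex 1.099 1.152 0.875
endloop
endfacet
facet normal 0.574 -0.383 -0.723
outer loop
vertex 2.704 0.797 2.337
vertex 2.247 -0.322 2.567
vertex 1.099 1.152 0.875
endloop
endfacet
facet normal 0.371 0.910 -0.186
outer loop
vertex 1.099 1.152 0.875
vertex 1.578 1.547 3.756
vertex 2.704 0.797 2.337
endloop
endfacet
facet normal 0.730 -0.161 0.665
outer loop
vertex 2.704 0.797 2.337
vertex 1.121 0.428 3.985
vertex 2.247 -0.322 2.567
endloop
endfacet
facet normal 0.730 -0.162 0.664
outer loop
vertex 1.578 1.547 3.756
vertex 1.121 0.428 3.985
vertex 2.704 0.797 2.337
endloop
endfacet
facet normal 0.313 0.584 0.749
outer loop
vertex -3.282 4.725 2.638
vertex -3.738 3.915 3.46
vertex -2.569 3.802 3.06
endloop
endfacet
facet normal 0.737 0.651 0.179
outer loop
vertex -3.282 4.725 2.638
vertex -2.569 3.802 3.06
vertex -2.544 4.105 1.857
endloop
endfacet
facet normal 0.336 0.866 -0.370
outer loop
vertex -3.282 4.725 2.638
vertex -2.544 4.105 1.857
vertex -3.698 4.406 1.513
endloop
endfacet
facet normal -0.336 0.931 -0.140
outer loop
vertex -3.282 4.725 2.638
vertex -3.698 4.406 1.513
vertex -4.436 4.288 2.504
endloop
endfacet
facet normal -0.351 0.757 0.551
outer loop
vertex -3.282 4.725 2.638
vertex -4.436 4.288 2.504
vertex -3.738 3.915 3.46
endloop
endfacet
facet normal 1.000 0.006 0.022
outer loop
vertex -2.544 4.105 1.857
vertex -2.569 3.802 3.06
vertex -2.544 2.912 2.196
endloop
endfacet
facet normal 0.313 -0.103 0.944
outer loop
vertex -2.569 3.802 3.06
vertex -3.738 3.915 3.46
vertex -3.282 2.794 3.187
endloop
endfacet
facet normal -0.761 0.177 0.625
outer loop
vertex -3.738 3.915 3.46
vertex -4.436 4.288 2.504
vertex -4.436 3.095 2.843
endloop
endfacet
facet normal -0.738 0.459 -0.495
outer loop
vertex -4.436 4.288 2.504
vertex -3.698 4.406 1.513
vertex -4.411 3.398 1.64
endloop
endfacet
facet normal 0.351 0.354 -0.867
outer loop
vertex -3.698 4.406 1.513
vertex -2.544 4.105 1.857
vertex -3.242 3.285 1.24
endloop
endfacet
facet normal 0.336 -0.931 0.140
outer loop
vertex -3.698 2.475 2.062
vertex -2.544 2.912 2.196
vertex -3.282 2.794 3.187
endloop
endfacet
facet normal -0.336 -0.866 0.370
outer loop
vertex -3.698 2.475 2.062
vertex -3.282 2.794 3.187
vertex -4.436 3.095 2.843
endloop
endfacet
facet normal -0.737 -0.651 -0.179
outer loop
vertex -3.698 2.475 2.062
vertex -4.436 3.095 2.843
vertex -4.411 3.398 1.64
endloop
endfacet
facet normal -0.313 -0.584 -0.749
outer loop
vertex -3.698 2.475 2.062
vertex -4.411 3.398 1.64
vertex -3.242 3.285 1.24
endloop
endfacet
facet normal 0.351 -0.757 -0.551
outer loop
vertex -3.698 2.475 2.062
vertex -3.242 3.285 1.24
vertex -2.544 2.912 2.196
endloop
endfacet
facet normal 0.738 -0.459 0.495
outer loop
vertex -3.282 2.794 3.187
vertex -2.544 2.912 2.196
vertex -2.569 3.802 3.06
endloop
endfacet
facet normal -0.351 -0.354 0.867
outer loop
vertex -4.436 3.095 2.843
vertex -3.282 2.794 3.187
vertex -3.738 3.915 3.46
endloop
endfacet
facet normal -1.000 -0.006 -0.022
outer loop
vertex -4.411 3.398 1.64
vertex -4.436 3.095 2.843
vertex -4.436 4.288 2.504
endloop
endfacet
facet normal -0.313 0.103 -0.944
outer loop
vertex -3.242 3.285 1.24
vertex -4.411 3.398 1.64
vertex -3.698 4.406 1.513
endloop
endfacet
facet normal 0.761 -0.177 -0.625
outer loop
vertex -2.544 2.912 2.196
vertex -3.242 3.285 1.24
vertex -2.544 4.105 1.857
endloop
endfacet
facet normal -0.662 -0.362 0.656
outer loop
vertex 1.817 -2.233 0.011
vertex 1.316 -1.105 0.128
vertex 1.022 -2.488 -0.933
endloop
endfacet
facet normal 0.404 -0.910 -0.095
outer loop
vertex 1.704 -2.115 -1.608
vertex 1.817 -2.233 0.011
vertex 1.022 -2.488 -0.933
endloop
endfacet
facet normal -0.662 -0.363 0.656
outer loop
vertex 1.022 -2.488 -0.933
vertex 1.316 -1.105 0.128
vertex 0.521 -1.36 -0.815
endloop
endfacet
facet normal -0.631 -0.202 -0.749
outer loop
vertex 0.521 -1.36 -0.815
vertex 1.704 -2.115 -1.608
vertex 1.022 -2.488 -0.933
endloop
endfacet
facet normal 0.631 0.202 0.749
outer loop
vertex 1.817 -2.233 0.011
vertex 1.998 -0.732 -0.547
vertex 1.316 -1.105 0.128
endloop
endfacet
facet normal 0.404 -0.910 -0.095
outer loop
vertex 2.499 -1.86 -0.665
vertex 1.817 -2.233 0.011
vertex 1.704 -2.115 -1.608
endloop
endfacet
facet normal 0.631 0.202 0.749
outer loop
vertex 2.499 -1.86 -0.665
vertex 1.998 -0.732 -0.547
vertex 1.817 -2.233 0.011
endloop
endfacet
facet normal -0.404 0.910 0.095
outer loop
vertex 1.316 -1.105 0.128
vertex 1.998 -0.732 -0.547
vertex 0.521 -1.36 -0.815
endloop
endfacet
facet normal -0.631 -0.203 -0.749
outer loop
vertex 1.203 -0.987 -1.491
vertex 1.704 -2.115 -1.608
vertex 0.521 -1.36 -0.815
endloop
endfacet
facet normal -0.404 0.910 0.094
outer loop
vertex 0.521 -1.36 -0.815
vertex 1.998 -0.732 -0.547
vertex 1.203 -0.987 -1.491
endloop
endfacet
facet normal 0.662 0.362 -0.656
outer loop
vertex 1.203 -0.987 -1.491
vertex 2.499 -1.86 -0.665
vertex 1.704 -2.115 -1.608
endloop
endfacet
facet normal 0.662 0.363 -0.656
outer loop
vertex 1.998 -0.732 -0.547
vertex 2.499 -1.86 -0.665
vertex 1.203 -0.987 -1.491
endloop
endfacet

endsolid


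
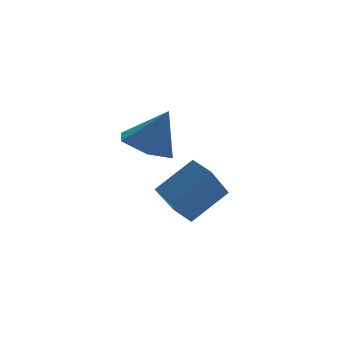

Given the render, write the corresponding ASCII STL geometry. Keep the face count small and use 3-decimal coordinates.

solid 
facet normal -0.406 0.121 -0.906
outer loop
vertex 1.778 -2.017 2.804
vertex 1.139 -1.278 3.189
vertex 2.078 -1.01 2.804
endloop
endfacet
facet normal 0.957 -0.285 0.058
outer loop
vertex 1.778 -2.017 2.804
vertex 2.078 -1.01 2.804
vertex 1.821 -1.482 4.711
endloop
endfacet
facet normal -0.406 0.121 -0.906
outer loop
vertex 2.078 -1.01 2.804
vertex 1.139 -1.278 3.189
vertex 1.438 -0.272 3.189
endloop
endfacet
facet normal 0.792 0.559 0.245
outer loop
vertex 2.078 -1.01 2.804
vertex 1.438 -0.272 3.189
vertex 1.821 -1.482 4.711
endloop
endfacet
facet normal -0.407 0.121 -0.906
outer loop
vertex 1.438 -0.272 3.189
vertex 1.139 -1.278 3.189
vertex 0.499 -0.54 3.575
endloop
endfacet
facet normal 0.029 0.786 0.617
outer loop
vertex 1.438 -0.272 3.189
vertex 0.499 -0.54 3.575
vertex 1.821 -1.482 4.711
endloop
endfacet
facet normal -0.407 0.121 -0.906
outer loop
vertex 0.499 -0.54 3.575
vertex 1.139 -1.278 3.189
vertex 0.2 -1.546 3.575
endloop
endfacet
facet normal -0.570 0.169 0.804
outer loop
vertex 0.499 -0.54 3.575
vertex 0.2 -1.546 3.575
vertex 1.821 -1.482 4.711
endloop
endfacet
facet normal -0.407 0.121 -0.905
outer loop
vertex 0.2 -1.546 3.575
vertex 1.139 -1.278 3.189
vertex 0.839 -2.285 3.189
endloop
endfacet
facet normal -0.406 -0.674 0.617
outer loop
vertex 0.2 -1.546 3.575
vertex 0.839 -2.285 3.189
vertex 1.821 -1.482 4.711
endloop
endfacet
facet normal -0.406 0.121 -0.906
outer loop
vertex 0.839 -2.285 3.189
vertex 1.139 -1.278 3.189
vertex 1.778 -2.017 2.804
endloop
endfacet
facet normal 0.358 -0.901 0.245
outer loop
vertex 0.839 -2.285 3.189
vertex 1.778 -2.017 2.804
vertex 1.821 -1.482 4.711
endloop
endfacet
facet normal -0.780 -0.129 -0.612
outer loop
vertex 1.948 -1.518 0.631
vertex 1.575 -0.711 0.936
vertex 2.921 -0.521 -0.818
endloop
endfacet
facet normal 0.397 -0.859 -0.325
outer loop
vertex 4.325 -0.289 0.284
vertex 1.948 -1.518 0.631
vertex 2.921 -0.521 -0.818
endloop
endfacet
facet normal -0.780 -0.129 -0.612
outer loop
vertex 2.921 -0.521 -0.818
vertex 1.575 -0.711 0.936
vertex 2.548 0.286 -0.513
endloop
endfacet
facet normal 0.484 0.496 -0.721
outer loop
vertex 2.548 0.286 -0.513
vertex 4.325 -0.289 0.284
vertex 2.921 -0.521 -0.818
endloop
endfacet
facet normal -0.484 -0.496 0.721
outer loop
vertex 1.948 -1.518 0.631
vertex 2.979 -0.479 2.038
vertex 1.575 -0.711 0.936
endloop
endfacet
facet normal 0.397 -0.859 -0.325
outer loop
vertex 3.352 -1.286 1.733
vertex 1.948 -1.518 0.631
vertex 4.325 -0.289 0.284
endloop
endfacet
facet normal -0.484 -0.496 0.721
outer loop
vertex 3.352 -1.286 1.733
vertex 2.979 -0.479 2.038
vertex 1.948 -1.518 0.631
endloop
endfacet
facet normal -0.397 0.859 0.325
outer loop
vertex 1.575 -0.711 0.936
vertex 2.979 -0.479 2.038
vertex 2.548 0.286 -0.513
endloop
endfacet
facet normal 0.484 0.496 -0.721
outer loop
vertex 3.952 0.518 0.589
vertex 4.325 -0.289 0.284
vertex 2.548 0.286 -0.513
endloop
endfacet
facet normal -0.397 0.859 0.325
outer loop
vertex 2.548 0.286 -0.513
vertex 2.979 -0.479 2.038
vertex 3.952 0.518 0.589
endloop
endfacet
facet normal 0.780 0.129 0.612
outer loop
vertex 3.952 0.518 0.589
vertex 3.352 -1.286 1.733
vertex 4.325 -0.289 0.284
endloop
endfacet
facet normal 0.780 0.129 0.612
outer loop
vertex 2.979 -0.479 2.038
vertex 3.352 -1.286 1.733
vertex 3.952 0.518 0.589
endloop
endfacet

endsolid


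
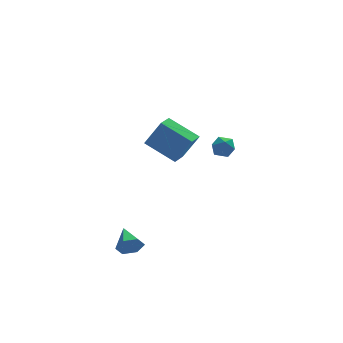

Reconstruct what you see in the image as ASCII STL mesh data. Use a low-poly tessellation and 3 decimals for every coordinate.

solid 
facet normal -0.098 0.943 -0.318
outer loop
vertex 2.877 1.238 -0.527
vertex 2.363 1.371 0.027
vertex 3.109 1.493 0.158
endloop
endfacet
facet normal 0.559 0.697 -0.449
outer loop
vertex 2.877 1.238 -0.527
vertex 3.109 1.493 0.158
vertex 3.506 0.943 -0.202
endloop
endfacet
facet normal 0.499 0.117 -0.859
outer loop
vertex 2.877 1.238 -0.527
vertex 3.506 0.943 -0.202
vertex 3.005 0.482 -0.556
endloop
endfacet
facet normal -0.196 0.005 -0.981
outer loop
vertex 2.877 1.238 -0.527
vertex 3.005 0.482 -0.556
vertex 2.299 0.746 -0.414
endloop
endfacet
facet normal -0.564 0.514 -0.647
outer loop
vertex 2.877 1.238 -0.527
vertex 2.299 0.746 -0.414
vertex 2.363 1.371 0.027
endloop
endfacet
facet normal 0.849 0.500 0.173
outer loop
vertex 3.506 0.943 -0.202
vertex 3.109 1.493 0.158
vertex 3.381 0.894 0.554
endloop
endfacet
facet normal -0.214 0.897 0.386
outer loop
vertex 3.109 1.493 0.158
vertex 2.363 1.371 0.027
vertex 2.675 1.158 0.696
endloop
endfacet
facet normal -0.968 0.203 -0.147
outer loop
vertex 2.363 1.371 0.027
vertex 2.299 0.746 -0.414
vertex 2.174 0.697 0.342
endloop
endfacet
facet normal -0.372 -0.623 -0.688
outer loop
vertex 2.299 0.746 -0.414
vertex 3.005 0.482 -0.556
vertex 2.571 0.147 -0.018
endloop
endfacet
facet normal 0.752 -0.440 -0.491
outer loop
vertex 3.005 0.482 -0.556
vertex 3.506 0.943 -0.202
vertex 3.317 0.269 0.113
endloop
endfacet
facet normal 0.196 -0.005 0.981
outer loop
vertex 2.803 0.402 0.667
vertex 3.381 0.894 0.554
vertex 2.675 1.158 0.696
endloop
endfacet
facet normal -0.499 -0.117 0.859
outer loop
vertex 2.803 0.402 0.667
vertex 2.675 1.158 0.696
vertex 2.174 0.697 0.342
endloop
endfacet
facet normal -0.559 -0.697 0.449
outer loop
vertex 2.803 0.402 0.667
vertex 2.174 0.697 0.342
vertex 2.571 0.147 -0.018
endloop
endfacet
facet normal 0.098 -0.943 0.318
outer loop
vertex 2.803 0.402 0.667
vertex 2.571 0.147 -0.018
vertex 3.317 0.269 0.113
endloop
endfacet
facet normal 0.564 -0.514 0.647
outer loop
vertex 2.803 0.402 0.667
vertex 3.317 0.269 0.113
vertex 3.381 0.894 0.554
endloop
endfacet
facet normal 0.372 0.623 0.688
outer loop
vertex 2.675 1.158 0.696
vertex 3.381 0.894 0.554
vertex 3.109 1.493 0.158
endloop
endfacet
facet normal -0.752 0.440 0.491
outer loop
vertex 2.174 0.697 0.342
vertex 2.675 1.158 0.696
vertex 2.363 1.371 0.027
endloop
endfacet
facet normal -0.849 -0.500 -0.173
outer loop
vertex 2.571 0.147 -0.018
vertex 2.174 0.697 0.342
vertex 2.299 0.746 -0.414
endloop
endfacet
facet normal 0.214 -0.897 -0.386
outer loop
vertex 3.317 0.269 0.113
vertex 2.571 0.147 -0.018
vertex 3.005 0.482 -0.556
endloop
endfacet
facet normal 0.968 -0.203 0.147
outer loop
vertex 3.381 0.894 0.554
vertex 3.317 0.269 0.113
vertex 3.506 0.943 -0.202
endloop
endfacet
facet normal -0.016 -0.940 -0.341
outer loop
vertex -3.49 -4.953 -2.698
vertex -3.842 -4.714 -3.34
vertex -3.073 -4.738 -3.309
endloop
endfacet
facet normal 0.776 0.197 0.599
outer loop
vertex -3.49 -4.953 -2.698
vertex -3.073 -4.738 -3.309
vertex -3.818 -3.286 -2.82
endloop
endfacet
facet normal -0.016 -0.940 -0.342
outer loop
vertex -3.073 -4.738 -3.309
vertex -3.842 -4.714 -3.34
vertex -3.425 -4.499 -3.95
endloop
endfacet
facet normal 0.820 0.509 -0.261
outer loop
vertex -3.073 -4.738 -3.309
vertex -3.425 -4.499 -3.95
vertex -3.818 -3.286 -2.82
endloop
endfacet
facet normal -0.016 -0.940 -0.342
outer loop
vertex -3.425 -4.499 -3.95
vertex -3.842 -4.714 -3.34
vertex -4.194 -4.475 -3.981
endloop
endfacet
facet normal 0.051 0.689 -0.723
outer loop
vertex -3.425 -4.499 -3.95
vertex -4.194 -4.475 -3.981
vertex -3.818 -3.286 -2.82
endloop
endfacet
facet normal -0.016 -0.940 -0.342
outer loop
vertex -4.194 -4.475 -3.981
vertex -3.842 -4.714 -3.34
vertex -4.611 -4.69 -3.371
endloop
endfacet
facet normal -0.763 0.559 -0.325
outer loop
vertex -4.194 -4.475 -3.981
vertex -4.611 -4.69 -3.371
vertex -3.818 -3.286 -2.82
endloop
endfacet
facet normal -0.016 -0.940 -0.341
outer loop
vertex -4.611 -4.69 -3.371
vertex -3.842 -4.714 -3.34
vertex -4.259 -4.929 -2.729
endloop
endfacet
facet normal -0.808 0.247 0.535
outer loop
vertex -4.611 -4.69 -3.371
vertex -4.259 -4.929 -2.729
vertex -3.818 -3.286 -2.82
endloop
endfacet
facet normal -0.016 -0.940 -0.341
outer loop
vertex -4.259 -4.929 -2.729
vertex -3.842 -4.714 -3.34
vertex -3.49 -4.953 -2.698
endloop
endfacet
facet normal -0.038 0.065 0.997
outer loop
vertex -4.259 -4.929 -2.729
vertex -3.49 -4.953 -2.698
vertex -3.818 -3.286 -2.82
endloop
endfacet
facet normal -0.648 0.598 0.472
outer loop
vertex -1.864 -3.532 4.801
vertex -1.217 -2.718 4.658
vertex -2.647 -3.178 3.276
endloop
endfacet
facet normal -0.616 -0.776 0.136
outer loop
vertex -1.363 -4.362 2.342
vertex -1.864 -3.532 4.801
vertex -2.647 -3.178 3.276
endloop
endfacet
facet normal -0.648 0.599 0.471
outer loop
vertex -2.647 -3.178 3.276
vertex -1.217 -2.718 4.658
vertex -1.999 -2.364 3.133
endloop
endfacet
facet normal -0.447 0.203 -0.871
outer loop
vertex -1.999 -2.364 3.133
vertex -1.363 -4.362 2.342
vertex -2.647 -3.178 3.276
endloop
endfacet
facet normal 0.447 -0.202 0.871
outer loop
vertex -1.864 -3.532 4.801
vertex 0.067 -3.902 3.724
vertex -1.217 -2.718 4.658
endloop
endfacet
facet normal -0.617 -0.775 0.136
outer loop
vertex -0.581 -4.716 3.867
vertex -1.864 -3.532 4.801
vertex -1.363 -4.362 2.342
endloop
endfacet
facet normal 0.447 -0.203 0.871
outer loop
vertex -0.581 -4.716 3.867
vertex 0.067 -3.902 3.724
vertex -1.864 -3.532 4.801
endloop
endfacet
facet normal 0.616 0.776 -0.136
outer loop
vertex -1.217 -2.718 4.658
vertex 0.067 -3.902 3.724
vertex -1.999 -2.364 3.133
endloop
endfacet
facet normal -0.447 0.202 -0.871
outer loop
vertex -0.716 -3.548 2.199
vertex -1.363 -4.362 2.342
vertex -1.999 -2.364 3.133
endloop
endfacet
facet normal 0.616 0.776 -0.136
outer loop
vertex -1.999 -2.364 3.133
vertex 0.067 -3.902 3.724
vertex -0.716 -3.548 2.199
endloop
endfacet
facet normal 0.648 -0.598 -0.471
outer loop
vertex -0.716 -3.548 2.199
vertex -0.581 -4.716 3.867
vertex -1.363 -4.362 2.342
endloop
endfacet
facet normal 0.648 -0.598 -0.471
outer loop
vertex 0.067 -3.902 3.724
vertex -0.581 -4.716 3.867
vertex -0.716 -3.548 2.199
endloop
endfacet

endsolid


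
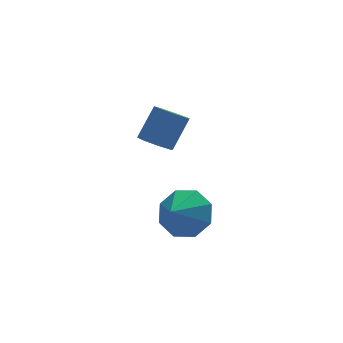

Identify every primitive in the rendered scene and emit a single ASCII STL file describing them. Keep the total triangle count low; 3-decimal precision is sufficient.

solid 
facet normal 0.575 0.578 -0.579
outer loop
vertex -0.146 -0.704 -2.863
vertex -0.628 -1.036 -3.674
vertex -0.755 -0.274 -3.039
endloop
endfacet
facet normal -0.201 0.113 0.973
outer loop
vertex -0.146 -0.704 -2.863
vertex -0.755 -0.274 -3.039
vertex -1.312 -1.724 -2.986
endloop
endfacet
facet normal 0.575 0.578 -0.579
outer loop
vertex -0.755 -0.274 -3.039
vertex -0.628 -1.036 -3.674
vertex -1.289 -0.291 -3.587
endloop
endfacet
facet normal -0.690 0.289 0.663
outer loop
vertex -0.755 -0.274 -3.039
vertex -1.289 -0.291 -3.587
vertex -1.312 -1.724 -2.986
endloop
endfacet
facet normal 0.575 0.578 -0.578
outer loop
vertex -1.289 -0.291 -3.587
vertex -0.628 -1.036 -3.674
vertex -1.436 -0.744 -4.186
endloop
endfacet
facet normal -0.981 0.089 0.174
outer loop
vertex -1.289 -0.291 -3.587
vertex -1.436 -0.744 -4.186
vertex -1.312 -1.724 -2.986
endloop
endfacet
facet normal 0.575 0.579 -0.578
outer loop
vertex -1.436 -0.744 -4.186
vertex -0.628 -1.036 -3.674
vertex -1.109 -1.368 -4.485
endloop
endfacet
facet normal -0.904 -0.373 -0.211
outer loop
vertex -1.436 -0.744 -4.186
vertex -1.109 -1.368 -4.485
vertex -1.312 -1.724 -2.986
endloop
endfacet
facet normal 0.576 0.578 -0.578
outer loop
vertex -1.109 -1.368 -4.485
vertex -0.628 -1.036 -3.674
vertex -0.501 -1.798 -4.309
endloop
endfacet
facet normal -0.505 -0.822 -0.264
outer loop
vertex -1.109 -1.368 -4.485
vertex -0.501 -1.798 -4.309
vertex -1.312 -1.724 -2.986
endloop
endfacet
facet normal 0.574 0.579 -0.579
outer loop
vertex -0.501 -1.798 -4.309
vertex -0.628 -1.036 -3.674
vertex 0.034 -1.781 -3.762
endloop
endfacet
facet normal -0.016 -0.999 0.046
outer loop
vertex -0.501 -1.798 -4.309
vertex 0.034 -1.781 -3.762
vertex -1.312 -1.724 -2.986
endloop
endfacet
facet normal 0.575 0.579 -0.577
outer loop
vertex 0.034 -1.781 -3.762
vertex -0.628 -1.036 -3.674
vertex 0.18 -1.328 -3.162
endloop
endfacet
facet normal 0.275 -0.798 0.536
outer loop
vertex 0.034 -1.781 -3.762
vertex 0.18 -1.328 -3.162
vertex -1.312 -1.724 -2.986
endloop
endfacet
facet normal 0.576 0.578 -0.579
outer loop
vertex 0.18 -1.328 -3.162
vertex -0.628 -1.036 -3.674
vertex -0.146 -0.704 -2.863
endloop
endfacet
facet normal 0.198 -0.337 0.920
outer loop
vertex 0.18 -1.328 -3.162
vertex -0.146 -0.704 -2.863
vertex -1.312 -1.724 -2.986
endloop
endfacet
facet normal -0.503 -0.343 -0.793
outer loop
vertex -0.353 3.15 -3.055
vertex -0.665 2.682 -2.655
vertex -0.868 3.324 -2.804
endloop
endfacet
facet normal 0.087 0.893 -0.441
outer loop
vertex -0.353 3.15 -3.055
vertex -0.868 3.324 -2.804
vertex 0.377 3.646 -1.905
endloop
endfacet
facet normal 0.088 0.893 -0.441
outer loop
vertex 0.377 3.646 -1.905
vertex -0.868 3.324 -2.804
vertex -0.138 3.821 -1.653
endloop
endfacet
facet normal 0.504 0.342 0.793
outer loop
vertex 0.377 3.646 -1.905
vertex -0.138 3.821 -1.653
vertex 0.065 3.178 -1.505
endloop
endfacet
facet normal -0.503 -0.343 -0.793
outer loop
vertex -0.868 3.324 -2.804
vertex -0.665 2.682 -2.655
vertex -1.23 3.015 -2.441
endloop
endfacet
facet normal -0.617 0.785 0.053
outer loop
vertex -0.868 3.324 -2.804
vertex -1.23 3.015 -2.441
vertex -0.138 3.821 -1.653
endloop
endfacet
facet normal -0.618 0.784 0.054
outer loop
vertex -0.138 3.821 -1.653
vertex -1.23 3.015 -2.441
vertex -0.5 3.511 -1.29
endloop
endfacet
facet normal 0.503 0.342 0.794
outer loop
vertex -0.138 3.821 -1.653
vertex -0.5 3.511 -1.29
vertex 0.065 3.178 -1.505
endloop
endfacet
facet normal -0.503 -0.344 -0.793
outer loop
vertex -1.23 3.015 -2.441
vertex -0.665 2.682 -2.655
vertex -1.166 2.455 -2.239
endloop
endfacet
facet normal -0.858 0.085 0.507
outer loop
vertex -1.23 3.015 -2.441
vertex -1.166 2.455 -2.239
vertex -0.5 3.511 -1.29
endloop
endfacet
facet normal -0.858 0.085 0.507
outer loop
vertex -0.5 3.511 -1.29
vertex -1.166 2.455 -2.239
vertex -0.437 2.951 -1.089
endloop
endfacet
facet normal 0.503 0.342 0.794
outer loop
vertex -0.5 3.511 -1.29
vertex -0.437 2.951 -1.089
vertex 0.065 3.178 -1.505
endloop
endfacet
facet normal -0.504 -0.342 -0.793
outer loop
vertex -1.166 2.455 -2.239
vertex -0.665 2.682 -2.655
vertex -0.725 2.065 -2.351
endloop
endfacet
facet normal -0.452 -0.678 0.579
outer loop
vertex -1.166 2.455 -2.239
vertex -0.725 2.065 -2.351
vertex -0.437 2.951 -1.089
endloop
endfacet
facet normal -0.452 -0.678 0.579
outer loop
vertex -0.437 2.951 -1.089
vertex -0.725 2.065 -2.351
vertex 0.004 2.562 -1.2
endloop
endfacet
facet normal 0.502 0.343 0.794
outer loop
vertex -0.437 2.951 -1.089
vertex 0.004 2.562 -1.2
vertex 0.065 3.178 -1.505
endloop
endfacet
facet normal -0.504 -0.342 -0.793
outer loop
vertex -0.725 2.065 -2.351
vertex -0.665 2.682 -2.655
vertex -0.239 2.14 -2.692
endloop
endfacet
facet normal 0.295 -0.931 0.215
outer loop
vertex -0.725 2.065 -2.351
vertex -0.239 2.14 -2.692
vertex 0.004 2.562 -1.2
endloop
endfacet
facet normal 0.294 -0.931 0.215
outer loop
vertex 0.004 2.562 -1.2
vertex -0.239 2.14 -2.692
vertex 0.491 2.637 -1.541
endloop
endfacet
facet normal 0.503 0.343 0.793
outer loop
vertex 0.004 2.562 -1.2
vertex 0.491 2.637 -1.541
vertex 0.065 3.178 -1.505
endloop
endfacet
facet normal -0.503 -0.341 -0.794
outer loop
vertex -0.239 2.14 -2.692
vertex -0.665 2.682 -2.655
vertex -0.073 2.623 -3.005
endloop
endfacet
facet normal 0.819 -0.483 -0.311
outer loop
vertex -0.239 2.14 -2.692
vertex -0.073 2.623 -3.005
vertex 0.491 2.637 -1.541
endloop
endfacet
facet normal 0.818 -0.484 -0.311
outer loop
vertex 0.491 2.637 -1.541
vertex -0.073 2.623 -3.005
vertex 0.657 3.119 -1.855
endloop
endfacet
facet normal 0.503 0.343 0.793
outer loop
vertex 0.491 2.637 -1.541
vertex 0.657 3.119 -1.855
vertex 0.065 3.178 -1.505
endloop
endfacet
facet normal -0.503 -0.343 -0.793
outer loop
vertex -0.073 2.623 -3.005
vertex -0.665 2.682 -2.655
vertex -0.353 3.15 -3.055
endloop
endfacet
facet normal 0.727 0.329 -0.603
outer loop
vertex -0.073 2.623 -3.005
vertex -0.353 3.15 -3.055
vertex 0.657 3.119 -1.855
endloop
endfacet
facet normal 0.727 0.329 -0.603
outer loop
vertex 0.657 3.119 -1.855
vertex -0.353 3.15 -3.055
vertex 0.377 3.646 -1.905
endloop
endfacet
facet normal 0.503 0.343 0.793
outer loop
vertex 0.657 3.119 -1.855
vertex 0.377 3.646 -1.905
vertex 0.065 3.178 -1.505
endloop
endfacet

endsolid


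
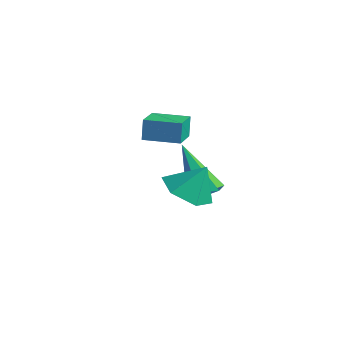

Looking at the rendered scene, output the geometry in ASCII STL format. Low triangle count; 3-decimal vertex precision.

solid 
facet normal -0.304 -0.426 -0.852
outer loop
vertex 1.723 -2.723 -1.805
vertex 1.016 -3.138 -1.345
vertex 0.894 -2.288 -1.727
endloop
endfacet
facet normal 0.468 0.883 0.047
outer loop
vertex 1.723 -2.723 -1.805
vertex 0.894 -2.288 -1.727
vertex 1.384 -2.622 -0.315
endloop
endfacet
facet normal -0.303 -0.426 -0.852
outer loop
vertex 0.894 -2.288 -1.727
vertex 1.016 -3.138 -1.345
vertex 0.187 -2.703 -1.268
endloop
endfacet
facet normal -0.316 0.893 0.321
outer loop
vertex 0.894 -2.288 -1.727
vertex 0.187 -2.703 -1.268
vertex 1.384 -2.622 -0.315
endloop
endfacet
facet normal -0.303 -0.426 -0.852
outer loop
vertex 0.187 -2.703 -1.268
vertex 1.016 -3.138 -1.345
vertex 0.309 -3.553 -0.886
endloop
endfacet
facet normal -0.614 0.249 0.749
outer loop
vertex 0.187 -2.703 -1.268
vertex 0.309 -3.553 -0.886
vertex 1.384 -2.622 -0.315
endloop
endfacet
facet normal -0.303 -0.427 -0.852
outer loop
vertex 0.309 -3.553 -0.886
vertex 1.016 -3.138 -1.345
vertex 1.139 -3.988 -0.963
endloop
endfacet
facet normal -0.129 -0.406 0.905
outer loop
vertex 0.309 -3.553 -0.886
vertex 1.139 -3.988 -0.963
vertex 1.384 -2.622 -0.315
endloop
endfacet
facet normal -0.304 -0.427 -0.852
outer loop
vertex 1.139 -3.988 -0.963
vertex 1.016 -3.138 -1.345
vertex 1.846 -3.573 -1.423
endloop
endfacet
facet normal 0.655 -0.417 0.631
outer loop
vertex 1.139 -3.988 -0.963
vertex 1.846 -3.573 -1.423
vertex 1.384 -2.622 -0.315
endloop
endfacet
facet normal -0.304 -0.427 -0.852
outer loop
vertex 1.846 -3.573 -1.423
vertex 1.016 -3.138 -1.345
vertex 1.723 -2.723 -1.805
endloop
endfacet
facet normal 0.953 0.228 0.201
outer loop
vertex 1.846 -3.573 -1.423
vertex 1.723 -2.723 -1.805
vertex 1.384 -2.622 -0.315
endloop
endfacet
facet normal -0.479 0.817 -0.321
outer loop
vertex -3.627 -0.125 -1.312
vertex -2.478 0.564 -1.275
vertex -3.467 -0.348 -2.117
endloop
endfacet
facet normal -0.857 -0.514 -0.028
outer loop
vertex -2.882 -1.344 -1.725
vertex -3.627 -0.125 -1.312
vertex -3.467 -0.348 -2.117
endloop
endfacet
facet normal -0.479 0.817 -0.321
outer loop
vertex -3.467 -0.348 -2.117
vertex -2.478 0.564 -1.275
vertex -2.318 0.341 -2.08
endloop
endfacet
facet normal 0.188 -0.262 -0.947
outer loop
vertex -2.318 0.341 -2.08
vertex -2.882 -1.344 -1.725
vertex -3.467 -0.348 -2.117
endloop
endfacet
facet normal -0.188 0.262 0.947
outer loop
vertex -3.627 -0.125 -1.312
vertex -1.893 -0.432 -0.883
vertex -2.478 0.564 -1.275
endloop
endfacet
facet normal -0.857 -0.514 -0.028
outer loop
vertex -3.042 -1.121 -0.92
vertex -3.627 -0.125 -1.312
vertex -2.882 -1.344 -1.725
endloop
endfacet
facet normal -0.188 0.262 0.947
outer loop
vertex -3.042 -1.121 -0.92
vertex -1.893 -0.432 -0.883
vertex -3.627 -0.125 -1.312
endloop
endfacet
facet normal 0.857 0.514 0.028
outer loop
vertex -2.478 0.564 -1.275
vertex -1.893 -0.432 -0.883
vertex -2.318 0.341 -2.08
endloop
endfacet
facet normal 0.188 -0.262 -0.947
outer loop
vertex -1.733 -0.655 -1.688
vertex -2.882 -1.344 -1.725
vertex -2.318 0.341 -2.08
endloop
endfacet
facet normal 0.857 0.514 0.028
outer loop
vertex -2.318 0.341 -2.08
vertex -1.893 -0.432 -0.883
vertex -1.733 -0.655 -1.688
endloop
endfacet
facet normal 0.479 -0.817 0.321
outer loop
vertex -1.733 -0.655 -1.688
vertex -3.042 -1.121 -0.92
vertex -2.882 -1.344 -1.725
endloop
endfacet
facet normal 0.479 -0.817 0.321
outer loop
vertex -1.893 -0.432 -0.883
vertex -3.042 -1.121 -0.92
vertex -1.733 -0.655 -1.688
endloop
endfacet
facet normal 0.527 -0.003 -0.850
outer loop
vertex 0.383 -0.999 -2.799
vertex -0.194 -1.033 -3.157
vertex 0.07 -0.428 -2.995
endloop
endfacet
facet normal 0.547 0.524 0.653
outer loop
vertex 0.383 -0.999 -2.799
vertex 0.07 -0.428 -2.995
vertex -1.306 -1.027 -1.363
endloop
endfacet
facet normal 0.527 -0.003 -0.850
outer loop
vertex 0.07 -0.428 -2.995
vertex -0.194 -1.033 -3.157
vertex -0.507 -0.462 -3.353
endloop
endfacet
facet normal -0.181 0.963 0.201
outer loop
vertex 0.07 -0.428 -2.995
vertex -0.507 -0.462 -3.353
vertex -1.306 -1.027 -1.363
endloop
endfacet
facet normal 0.526 -0.003 -0.850
outer loop
vertex -0.507 -0.462 -3.353
vertex -0.194 -1.033 -3.157
vertex -0.771 -1.067 -3.514
endloop
endfacet
facet normal -0.870 0.439 -0.225
outer loop
vertex -0.507 -0.462 -3.353
vertex -0.771 -1.067 -3.514
vertex -1.306 -1.027 -1.363
endloop
endfacet
facet normal 0.526 -0.003 -0.850
outer loop
vertex -0.771 -1.067 -3.514
vertex -0.194 -1.033 -3.157
vertex -0.459 -1.638 -3.319
endloop
endfacet
facet normal -0.831 -0.521 -0.197
outer loop
vertex -0.771 -1.067 -3.514
vertex -0.459 -1.638 -3.319
vertex -1.306 -1.027 -1.363
endloop
endfacet
facet normal 0.527 -0.003 -0.850
outer loop
vertex -0.459 -1.638 -3.319
vertex -0.194 -1.033 -3.157
vertex 0.119 -1.604 -2.961
endloop
endfacet
facet normal -0.102 -0.961 0.256
outer loop
vertex -0.459 -1.638 -3.319
vertex 0.119 -1.604 -2.961
vertex -1.306 -1.027 -1.363
endloop
endfacet
facet normal 0.527 -0.003 -0.850
outer loop
vertex 0.119 -1.604 -2.961
vertex -0.194 -1.033 -3.157
vertex 0.383 -0.999 -2.799
endloop
endfacet
facet normal 0.586 -0.438 0.681
outer loop
vertex 0.119 -1.604 -2.961
vertex 0.383 -0.999 -2.799
vertex -1.306 -1.027 -1.363
endloop
endfacet

endsolid
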